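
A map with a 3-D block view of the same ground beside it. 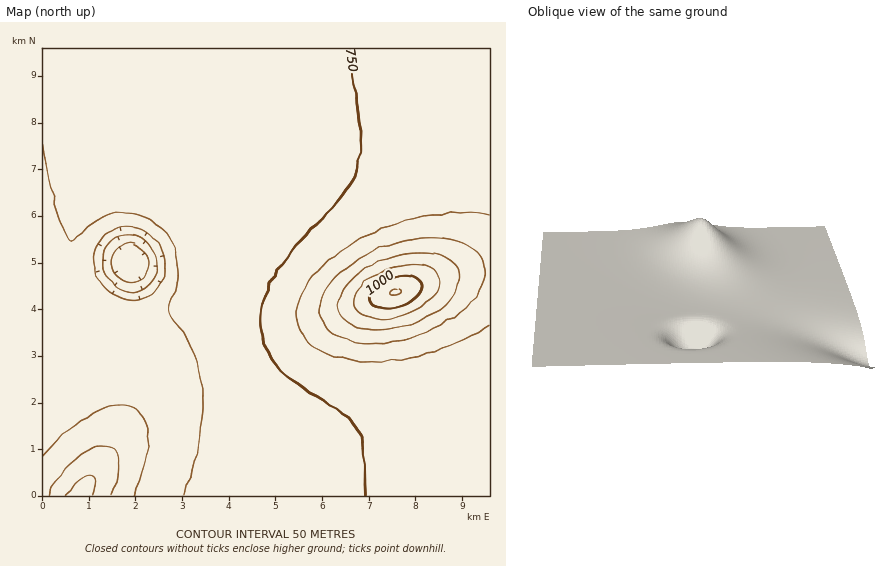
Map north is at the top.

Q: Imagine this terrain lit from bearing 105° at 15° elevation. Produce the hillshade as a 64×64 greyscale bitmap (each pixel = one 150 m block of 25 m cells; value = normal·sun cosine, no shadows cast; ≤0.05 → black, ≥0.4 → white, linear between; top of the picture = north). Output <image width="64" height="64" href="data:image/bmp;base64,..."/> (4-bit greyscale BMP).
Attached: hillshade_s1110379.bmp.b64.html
<image width="64" height="64" href="data:image/bmp;base64,Qk12CAAAAAAAAHYAAAAoAAAAQAAAAEAAAAABAAQAAAAAAAAIAAATCwAAEwsAABAAAAAAAAAAAAAAABEREQAiIiIAMzMzAERERABVVVUAZmZmAHd3dwCIiIgAmZmZAKqqqgC7u7sAzMzMAN3d3QDu7u4A////AO/+ynUzNFVnd3iIiIiIiIiImZmZmZmZmZmZmZmZmZmZ7v7bhkM0VWZ3eIiIiIiIiIiZmZmZmZmZmZmZmZmZmZne7tynVERVZnd3iIiIiIiIiImZmZmZmZmZmZmZmZmZmd3e3bl1RFVmd3eIiIiIiIiIiZmZmZmZmZmZmZmZmZmZzN3dyoZVVWZnd4iIiIiIiIiJmZmZmZmZmZmZmZmZmZm8zd3LmGZVZmd3eIiIiIiIiIiZmZmZmZmZmZmZmZmZmbvMzMuodmZmZ3d4iIiIiIiIiJmZmZmZmZmZmZmZmZmZu7zMy6mHdmZ3d3iIiIiIiIiImZmZmZmZmZmZmZmZmZmru7u7qph3d3d3eIiIiIiIiIiZmZmZmZmZmZmZmZmZmaq7u7u6mId3d3d4iIiIiIiIiJmZmZmZmZmZmZmZmZmZqqq7u6qZiHd3d3iIiIiIiIiImZmZmZmZmZmZmZmZmZmqqqq7qqmYh3d3eIiIiIiIiIiZmZmZmZmZmZmZmZmZmaqqqqqqqZiIh3eIiIiIiIiIiJmZmZmZmZmZmZmZmZmZmqqqqqqpmYiIiIiIiIiIiIiImZmZmZmZmZmZmZmZmZmZqqqqqqmZmIiIiIiIiIiIiIiZmZmZmZmZmZmZmZmZmZmaqqqqqZmYiIiIiIiIiIiIiImZmZmZmZmZmZmZmZmZmZmaqqqpmZmIiIiIiIiIiIiIiJmZmZmZmZmZmZmZmZmZmZmaqpmZmZiIiIiIiIiIiIiImZmZmZqqqqqpmZmZmZmZmZmZmZmZmIiIiIiIiIiIiIiJmZmaqqqqqqqqmZmZmZmZmZmZmZmZiIiIiIiIiIiIiIiZmZqqqqqqqqqqqZmZmZmZmZmZmZmIiIiIiIiIiIiIiImZmqq7u7u7qqqqqZmZmZmZmZmZmZiIiIiIiHd3d3d4iJmaq7u7u7u7uqqqmZmZmZmZmZmZmIiIiIiHd3d3d3d4iZqru8zMzMu7uqqZmZmZmZmZmZmZiIiIiId3d3dmZnd4iau8zd3czMu7qpmZmZmZmZmZmZmIiIiId3d3ZmZmZmeImrzd3d3dzMu7mZmZmZmZmIiJmYiIiIh3d3ZmZVVVVmeKvN7u7u3dzLuZmZmZmZmId4iJmIiIiId3dmZVVEREVnis3v//7u3cy5mZmZmqqXZVZ4iIiIiIh3d2ZlVEQzM0Vore////7t3MmZmZqru5dTM1eIiIiIiHd3ZmVUQzIiIzWL7////u3cyZmZms3cp0EBNXiIiIiIh3d2ZVRDMiIRI1i97//+7d3JmZms7/23QQAEaIiIiIiHd3ZmVUQzIhESNYrN7u7t3MmZmb3//rhSAAJoiYiIiIh3d2ZVVEMyIiI0aKvN3d3cyZmavv/+uXMAAleJmIiIiId3dmVVRDMyIzRWiavMzMzJmZq///+5dAACWImZiIiIiHd3ZmVURDMzRFZ4mqu7u7mZmr///8p0AANoiZmIiIiIh3d2ZlVURERFVmeJmqu7uZmZvv//2nQQJHiZmZiIiIiIh3d2ZmVVVVVWZ4iZqqqpmZmt///rdTJGiJmZmYiIiIiId3d2ZmZlZmZ3eImZmqmZmavf/9uGVWeJmZmZmIiIiIiId3d3ZmZmZnd4iJmZmZmZmr3uy5d3iJmZmZmZiIiIiIiId3d3d3d3d3iIiZmZmZmZq7y6mIiJmZmZmZmYiIiIiIiIh3d3d3d3iIiImZmZmZmZqqmZmZmZmZmZmZmYiIiIiIiIiId3d4iIiIiJmZmZmZmZmZmZmZmZmZmZmZmIiIiIiIiIiIiIiIiIiImZmZmZmZmZmZmZmZmZmZmZmZmIiIiIiIiIiIiIiIiIiJmZmZmZmZmZmZmZmZmZmZmZmZmIiIiIiIiIiIiIiIiImZmZmZmZmZmZmZmZmZmZmZmZmZmIiIiIiIiIiIiIiIiZmZmZmZmZmZmZmZmZmZmZmZmZmZmIiIiIiIiIiIiIiZmZmZmZmZmZmZmZmZmZmZmZmZmZmZmYiIiIiIiIiIiZmZmZmZmZmZmZmZmZmZmZmZmZmZmZmZmZmIiIiIiImZmZmZmZmZmZmZmZmZmZmZmZmZmZmZmZmZmZmZmZmZmZmZmZmZmZmZmZmZmZmZmZmZmZmZmZmZmZmZmZmZmZmZmZmZmZmZmZmZmZmZmZmZmZmZmZmZmZmZmZmZmZmZmZmZmZmZmZmZmZmZmZmZmZmZmZmZmZmZmZmZmZmZmZmZmZmZmZmZmZmZmZmZmZmZmZmZmZmZmZmZmZmZmZmZmZmZmZmZmZmZmZmZmZmZmZmZmZmZmZmZmZmZmZmZmZmZmZmZmZmZmZmZmZmZmZmZmZmZmZmZmZmZmZmZmZmZmZmZmZmZmZmZmZmZmZmZmZmZmZmZmZmZmZmZmZmZmZmZmZmZmZmZmZmZmZmZmZmZmZmZmZmZmZmZmZmZmZmZmZmZmZmZmZmZmZmZmZmZmZmZmZmZmZmZmZmZmZmZmZmZmZmZmZmZmZmZmZmZmZmZmZmZmZmZmZmZmZmZmZmZmZmZmZmZmZmZmZmZmZmZmZmZmZmZmZmZmZmZmZmZmZmZmZmZmZmZmZmZmZmZmZmZmZmZmZmZmZmZmZmZmZmZmZmZmZmZmZmZmZmZmZmZmZmZmZmZmZmZmZmZmZmZmZmZmZmZmZmZmZmZmZmZmZmZmZmZmZmZmZmZmZmZmZmZmZmZmZmZmZmZmZmZmZmZmZmZmZmZmZmZmZmZmZmZmZmZmZmZmZmZmZmZ"/>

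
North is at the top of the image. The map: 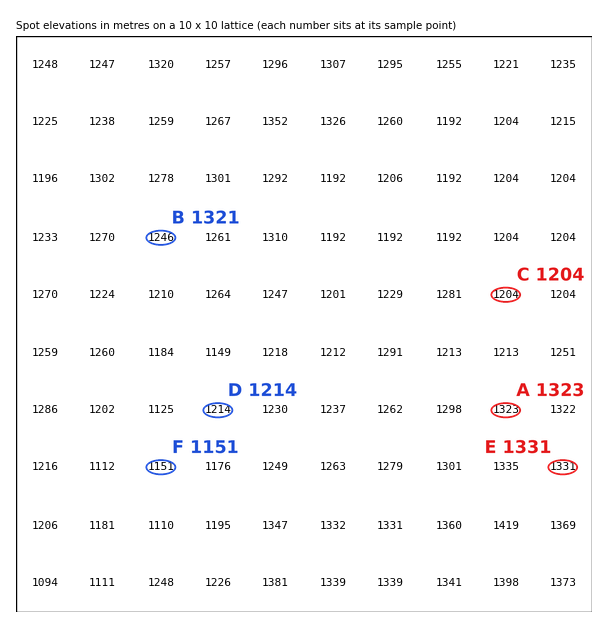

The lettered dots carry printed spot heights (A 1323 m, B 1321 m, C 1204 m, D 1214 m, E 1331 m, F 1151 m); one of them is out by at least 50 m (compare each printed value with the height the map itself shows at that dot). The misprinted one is B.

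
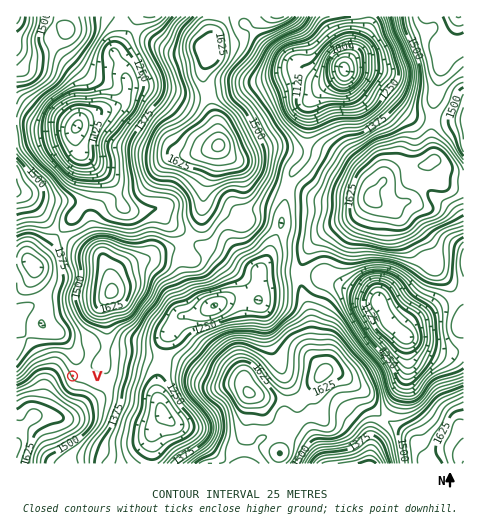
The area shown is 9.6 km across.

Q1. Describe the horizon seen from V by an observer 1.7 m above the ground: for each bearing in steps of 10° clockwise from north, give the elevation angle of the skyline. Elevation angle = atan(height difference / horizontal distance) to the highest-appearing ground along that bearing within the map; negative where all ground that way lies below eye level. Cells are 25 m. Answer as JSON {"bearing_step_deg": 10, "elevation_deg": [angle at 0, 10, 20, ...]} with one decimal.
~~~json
{"bearing_step_deg": 10, "elevation_deg": [1.1, 4.2, 6.8, 6.4, 3.8, 0.9, 2.0, 0.9, 1.3, 3.7, 3.2, 2.1, 1.6, 1.9, 3.9, 5.8, 7.3, 8.8, 10.4, 11.6, 12.4, 12.7, 12.7, 12.5, 12.3, 12.0, 11.2, 10.0, 8.6, 7.0, 5.2, 3.4, 1.4, -0.6, 0.3, 1.2]}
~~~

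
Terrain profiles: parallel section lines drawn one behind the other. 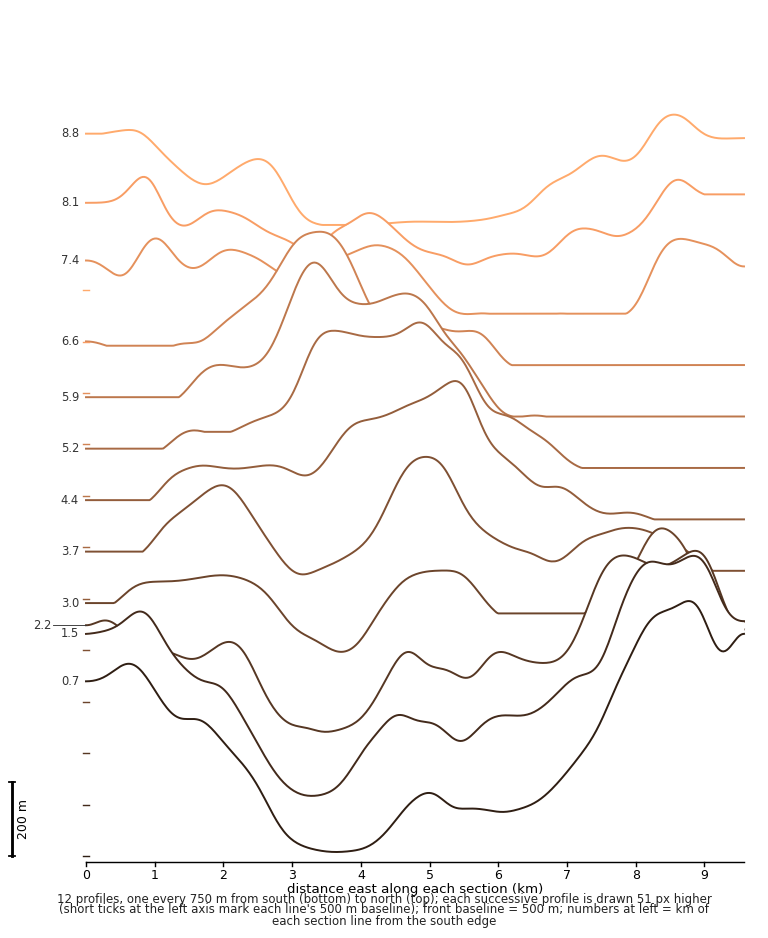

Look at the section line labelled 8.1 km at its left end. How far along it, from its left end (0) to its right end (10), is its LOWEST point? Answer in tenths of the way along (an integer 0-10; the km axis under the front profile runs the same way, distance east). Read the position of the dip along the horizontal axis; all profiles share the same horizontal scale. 6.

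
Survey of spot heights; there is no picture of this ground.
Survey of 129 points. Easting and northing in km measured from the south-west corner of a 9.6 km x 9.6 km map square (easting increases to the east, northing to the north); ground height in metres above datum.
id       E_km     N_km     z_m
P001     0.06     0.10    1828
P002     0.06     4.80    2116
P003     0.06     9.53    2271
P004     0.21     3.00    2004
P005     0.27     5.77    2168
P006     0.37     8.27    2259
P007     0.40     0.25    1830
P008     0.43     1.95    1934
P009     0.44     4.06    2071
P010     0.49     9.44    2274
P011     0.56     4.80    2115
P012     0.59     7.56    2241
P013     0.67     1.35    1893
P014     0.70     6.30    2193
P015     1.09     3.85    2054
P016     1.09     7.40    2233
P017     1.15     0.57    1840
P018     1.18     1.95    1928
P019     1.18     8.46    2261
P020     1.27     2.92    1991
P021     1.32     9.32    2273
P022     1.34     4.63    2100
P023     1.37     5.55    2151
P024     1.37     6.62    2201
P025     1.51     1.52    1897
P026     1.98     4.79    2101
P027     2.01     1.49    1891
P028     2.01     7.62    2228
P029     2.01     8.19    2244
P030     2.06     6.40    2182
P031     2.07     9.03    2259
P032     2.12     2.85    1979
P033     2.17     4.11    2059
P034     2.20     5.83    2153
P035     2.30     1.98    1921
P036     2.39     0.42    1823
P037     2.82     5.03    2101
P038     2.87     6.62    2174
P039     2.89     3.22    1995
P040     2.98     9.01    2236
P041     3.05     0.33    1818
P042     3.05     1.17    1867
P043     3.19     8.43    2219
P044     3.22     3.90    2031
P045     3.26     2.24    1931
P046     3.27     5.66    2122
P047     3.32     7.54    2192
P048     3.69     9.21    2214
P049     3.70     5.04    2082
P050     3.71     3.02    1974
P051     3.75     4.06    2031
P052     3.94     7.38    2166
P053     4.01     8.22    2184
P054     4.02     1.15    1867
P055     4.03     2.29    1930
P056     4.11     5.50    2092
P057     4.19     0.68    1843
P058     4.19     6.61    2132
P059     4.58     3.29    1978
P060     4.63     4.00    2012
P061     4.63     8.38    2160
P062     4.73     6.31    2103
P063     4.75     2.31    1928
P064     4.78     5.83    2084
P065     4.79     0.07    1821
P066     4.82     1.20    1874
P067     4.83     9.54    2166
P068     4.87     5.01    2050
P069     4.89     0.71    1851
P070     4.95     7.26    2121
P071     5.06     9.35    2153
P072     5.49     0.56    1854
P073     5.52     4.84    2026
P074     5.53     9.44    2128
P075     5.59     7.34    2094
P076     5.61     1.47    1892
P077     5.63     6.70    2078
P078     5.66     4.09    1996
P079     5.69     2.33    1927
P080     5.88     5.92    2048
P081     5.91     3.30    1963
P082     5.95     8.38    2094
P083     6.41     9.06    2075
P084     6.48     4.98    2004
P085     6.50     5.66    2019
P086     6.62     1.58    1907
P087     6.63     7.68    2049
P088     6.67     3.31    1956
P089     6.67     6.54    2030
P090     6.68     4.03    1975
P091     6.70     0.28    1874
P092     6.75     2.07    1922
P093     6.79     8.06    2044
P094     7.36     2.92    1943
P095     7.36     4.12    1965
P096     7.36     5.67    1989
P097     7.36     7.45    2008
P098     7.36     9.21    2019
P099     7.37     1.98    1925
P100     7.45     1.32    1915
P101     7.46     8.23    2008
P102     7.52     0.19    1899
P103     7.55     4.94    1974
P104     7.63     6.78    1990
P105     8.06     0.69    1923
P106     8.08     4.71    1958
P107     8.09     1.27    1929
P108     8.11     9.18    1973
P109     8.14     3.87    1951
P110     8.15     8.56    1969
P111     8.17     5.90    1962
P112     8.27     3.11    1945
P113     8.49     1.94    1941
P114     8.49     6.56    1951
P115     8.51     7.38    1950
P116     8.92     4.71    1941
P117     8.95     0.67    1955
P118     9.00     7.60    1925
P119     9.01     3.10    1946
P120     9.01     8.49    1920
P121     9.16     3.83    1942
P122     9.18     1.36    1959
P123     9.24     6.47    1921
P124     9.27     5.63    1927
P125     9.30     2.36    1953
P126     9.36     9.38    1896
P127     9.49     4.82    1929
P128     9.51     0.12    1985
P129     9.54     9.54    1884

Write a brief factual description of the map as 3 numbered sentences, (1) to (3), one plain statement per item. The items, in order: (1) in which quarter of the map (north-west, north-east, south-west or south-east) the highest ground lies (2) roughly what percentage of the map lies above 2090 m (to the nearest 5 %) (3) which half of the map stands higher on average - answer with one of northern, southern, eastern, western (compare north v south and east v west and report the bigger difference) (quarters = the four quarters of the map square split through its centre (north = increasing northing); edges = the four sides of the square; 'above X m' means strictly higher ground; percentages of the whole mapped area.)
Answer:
(1) Look to the north-west quarter for the highest ground.
(2) About 30 % of the map lies above 2090 m.
(3) On average the northern half of the map is the higher ground.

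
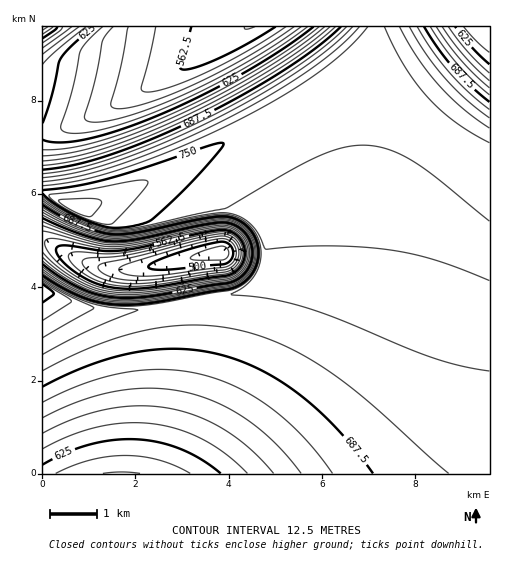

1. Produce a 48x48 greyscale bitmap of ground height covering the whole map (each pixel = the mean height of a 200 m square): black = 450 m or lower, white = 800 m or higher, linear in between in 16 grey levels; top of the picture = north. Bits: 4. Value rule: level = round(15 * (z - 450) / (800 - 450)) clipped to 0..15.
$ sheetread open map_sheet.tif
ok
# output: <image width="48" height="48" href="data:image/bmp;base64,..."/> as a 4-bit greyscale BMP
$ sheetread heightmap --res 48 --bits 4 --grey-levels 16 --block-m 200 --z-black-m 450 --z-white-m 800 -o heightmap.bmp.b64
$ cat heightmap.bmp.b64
<image width="48" height="48" href="data:image/bmp;base64,Qk32BAAAAAAAAHYAAAAoAAAAMAAAADAAAAABAAQAAAAAAIAEAAATCwAAEwsAABAAAAAAAAAAAAAAABEREQAiIiIAMzMzAERERABVVVUAZmZmAHd3dwCIiIgAmZmZAKqqqgC7u7sAzMzMAN3d3QDu7u4A////AHd3d3d3d3d3d3iIiJmZmaqqqqqru7u7u4d3d3d3d3d3eIiIiZmZmqqqqqq7u7u7u4iHd3d3d3d4iIiImZmZqqqqqqu7u7u7u4iIiId3d4iIiIiJmZmaqqqqqru7u7u7u5iIiIiIiIiIiImZmZmqqqqqq7u7u7u7u5mYiIiIiIiIiJmZmZqqqqqqu7u7u7u7u5mZmYiIiIiJmZmZmaqqqqqru7u7u7u7u6mZmZmZmZmZmZmZmqqqqqq7u7u7u7u7u6qpmZmZmZmZmZmaqqqqqqu7u7u7u7u7u6qqqZmZmZmZmZqqqqqqqru7u7u7u7u7u6qqqqqqmZmaqqqqqqqqq7u7u7u7u7u7u7uqqqqqqqqqqqqqqqqru7u7u7u7u7u7u7u7qqqqqqqqqqqqqqu7u7u7u7u7u7u7u7u7u7qqqqqqqqqqq7u7u7u7u7u7u7u7u8y7u7u7uqqqqqu7u7u7u7u7u7u7u7u7u8zLu7u7u7u7u7u7u7u7u7u7u7u7u7u7u8zMy7u7u7u7u7u7u7u7u7u7u7u7u7u7zNzMzMu7u7u7u7u7u7u7u7u7u7u7u8zMzN3MuqmZmaq7u7u7u7u7u7u7u7vMzMzMzNy6h2ZmZmeImqu7u7u7u7u7zMzMzMzMzMqHZURERERVZneKu7u7vMzMzMzMzMzMzJdlRDMzIiMzNERXrMzMzMzMzMzMzMzMzHZUQzMzIiIiIiI1i8zMzMzMzMzMzMzMzGVEREREMzIiIREke8zMzMzMzMzMzMzMzFVVVmZmVUQzIiI1i8zMzMzMzMzMzMzMzGZneJmZmHZlRDNGnMzMzMzMzMzMzMzMzHeJq83dzLqYd2Z5vMzMzMzMzMzMzMzMzIm83u7d3d3Mu6q8zMzMzMzMzMzMzMzMzKze7u7t3d3d3MzMzMzMzMzMzMzMzMzMzM7u7u7t3d3d3czMzMzMzMzMzMzMzMzMzd3d3e7u3d3d3d3MzMzMzMzMzMzMzMzMzczMzd3d3d3d3d3czMzMzMzMzMzMzMzM3au7vMzN3d3d3d3dzMzMzMzMzMzMzMzN3Zmaqru8zN3d3d3d3MzMzMzMzMzMzMzd3YiJmaqrvMzd3d3d3dzMzMzMzMzMzM3d3YiIiImaq7vMzd3d3d3MzMzMzMzMzM3dzHd3d3iImaq7zM3d3d3czMzMzMzMzMzMzHd3d3d3iJmqu8zN3d3d3MzMzMzMzMzMzHd3ZmZmd3iJqrvMzd3d3czMzMzMzMzMy4d3dmZmZmd4iaq7zM3d3d3dzd3czMzMu4d3dmZmVmZneImqu8zN3d3d3d3czMy7uod3dmZmVVVmZ3iZqrzM3d3d3d3MzMu6qYh3dmZmVVVVVmd4mau8zN3d3d3MzMuqmYh3d2ZmVVVVVVZneJqrzM3d3d3MzLupmIh3d2ZmZVVVVVVWZ4iau8zd3dzMy7qZh5iHd2ZmZVVVVVVVVneJqrzN3dzMu6mYd6mId2ZmZVVVVVRFVWZ4mavM3czMuqmHd7qZh3ZmZVVVVVRERVVneJq8zczLupiHdw=="/>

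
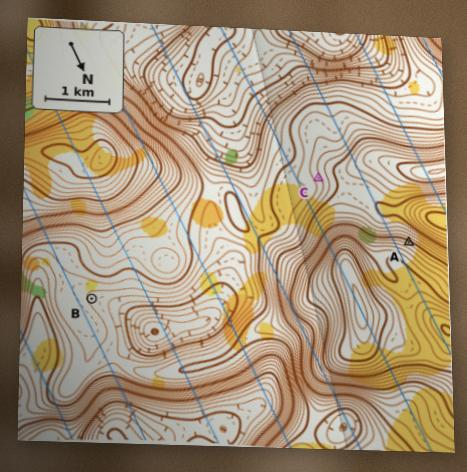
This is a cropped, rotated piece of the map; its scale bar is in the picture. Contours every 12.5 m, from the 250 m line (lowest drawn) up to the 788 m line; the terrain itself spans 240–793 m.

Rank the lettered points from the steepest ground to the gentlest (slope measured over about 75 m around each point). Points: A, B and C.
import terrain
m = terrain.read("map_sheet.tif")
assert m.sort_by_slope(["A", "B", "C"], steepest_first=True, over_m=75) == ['A', 'C', 'B']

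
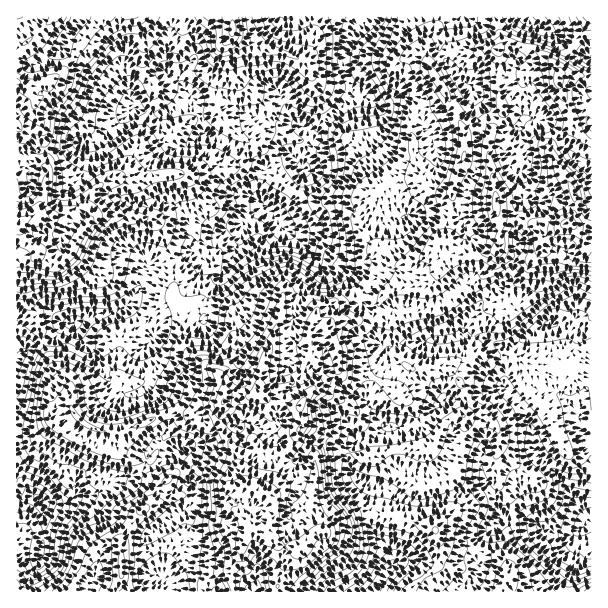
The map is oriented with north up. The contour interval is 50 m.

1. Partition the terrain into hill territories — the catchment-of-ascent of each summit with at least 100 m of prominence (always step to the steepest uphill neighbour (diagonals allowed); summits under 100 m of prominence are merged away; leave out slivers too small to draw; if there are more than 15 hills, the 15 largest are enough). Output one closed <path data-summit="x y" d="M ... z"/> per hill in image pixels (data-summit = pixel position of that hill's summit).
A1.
<path data-summit="570 224" d="M524 16l-153 0-21 19-6 13-1 15 3 12 8 14-2 7-33 32-5 7 0 5-10 16-1 13-7-6-14 1-16 6-6 13 0 17 18 24 10 10 12 7 14 15 16 4 20 14 17 19 1 3-4 9 10 16 6 21 6 5-2 19-14 24-3 12 9 15 8 9 4 0-14 12-15 2-10 15 0 9 5 9 6 7 18 6-5 26 0 16 3 6 14 14 2 7 0 9-10 12-9 14 1 2 192 0 4-14 13-32-1-18 10-9 0-349-11-7-33-37-18-8-6 2-16-31-3-8 0-9 12-16 6-23 5-7 0-6z"/><path data-summit="269 494" d="M266 206l-24 18-6 25-30 50-3 20-9-5-8-8-3-12-10 8-20 11-7 0-14-7-6 0 6 2 12 12 8 13 0 5-7 12 1 9 6 10 0 12-6 9-9 4-12 0-9-6-10-11-12-24-10-11-10-18-9 1-12 13-24 10-7 6-6 8 0 139 19-5 7 6 23 0 11-8 0-11 7-9 12-2 13 4 23-1 13-7 4-16 7-8 3 0 16 8 6 6 4 7 3 14 7 10 0 12-8 7-9 3-27 23 0 6 7 15 5 21 7 8 4 8 199 0 20-28 0-9-2-7-14-14-3-6 0-16 5-26-18-6-6-7-5-9 0-9 10-15 15-2 14-12-4 0-8-9-9-15 3-12 14-24 2-19-6-5-6-21-10-16 4-9-1-3-17-19-17-12-19-6-14-15-12-7-10-10z"/><path data-summit="17 227" d="M168 73l-10 1-18 11-8 10 1 15-37 32-7 3-15-1-11 4-24 3-7 5-5 13-6-5-5 0 1 197 12-13 24-10 12-13 60-18 13-14 8-24 4-4 18-3 20-9 4 0 12 6 23-29 13-6 25-18-5-6-1-11 7-19 22-7 8 0 8 5 0-12 9-18-11-12-24-2-30-10-24-14-26 2-12-12-10-12z"/><path data-summit="233 30" d="M369 16l-196 0-7 34 0 21 10 7 10 12 12 12 26-2 24 14 30 10 24 2 12 14 5-12 35-35 0-4-10-18 0-23 6-13 15-11 5-6z"/><path data-summit="17 81" d="M171 16l-154 0-1 146 11 7 5-13 7-5 24-3 11-4 19 0 14-10 21-19 5-5 0-18 19-14 16-6-2-22 6-24z"/><path data-summit="122 563" d="M174 452l-18 14-13 3-17 7-18 0-6-2-16-2-8 7-2 15-5 5-6 3-23 0 2 29-2 23-5 12-11 13-4 12 149 1-2-8-7-8-4-16-8-20 0-6 27-23 9-3 8-7-1-16-6-6-5-17z"/><path data-summit="558 78" d="M528 20l-11 36-12 16 0 9 3 8 16 31 6-2 18 8 20 24 13 13 10 6 1-46-8-12 8-9 0-43-22-9-18-18z"/><path data-summit="591 17" d="M591 16l-67 1 10 8 41 17 16 14z"/><path data-summit="591 591" d="M591 520l-9 8 1 18-13 32-4 9 1 5 25-1z"/>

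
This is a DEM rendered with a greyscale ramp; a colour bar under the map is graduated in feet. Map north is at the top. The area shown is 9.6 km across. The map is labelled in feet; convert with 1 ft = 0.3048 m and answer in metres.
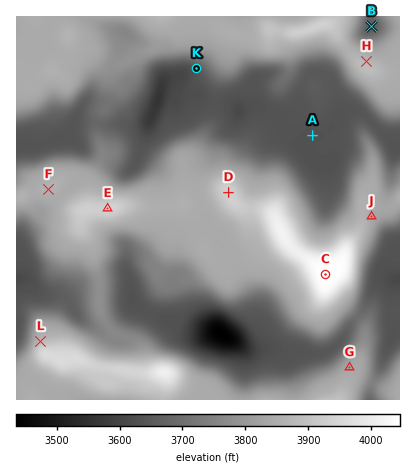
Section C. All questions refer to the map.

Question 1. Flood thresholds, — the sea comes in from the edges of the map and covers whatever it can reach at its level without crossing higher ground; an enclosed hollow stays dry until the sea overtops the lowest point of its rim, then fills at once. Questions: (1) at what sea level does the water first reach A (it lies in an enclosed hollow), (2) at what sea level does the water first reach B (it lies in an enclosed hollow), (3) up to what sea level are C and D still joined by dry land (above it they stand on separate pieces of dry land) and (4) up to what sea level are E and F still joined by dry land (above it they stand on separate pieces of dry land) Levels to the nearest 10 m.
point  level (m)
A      1110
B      1120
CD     1190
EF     1170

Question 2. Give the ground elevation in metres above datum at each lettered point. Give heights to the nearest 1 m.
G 1169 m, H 1182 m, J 1171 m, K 1111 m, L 1183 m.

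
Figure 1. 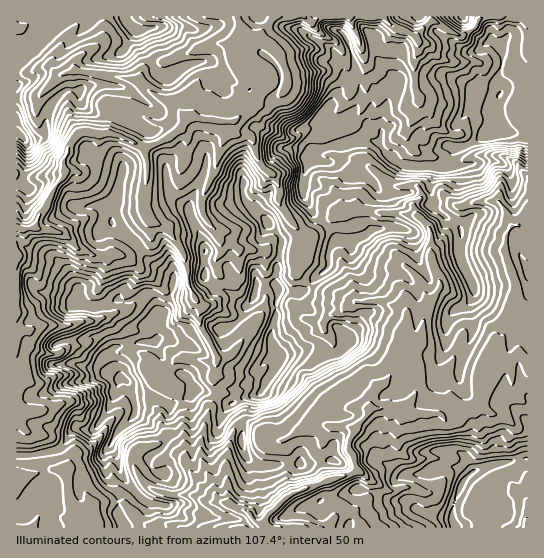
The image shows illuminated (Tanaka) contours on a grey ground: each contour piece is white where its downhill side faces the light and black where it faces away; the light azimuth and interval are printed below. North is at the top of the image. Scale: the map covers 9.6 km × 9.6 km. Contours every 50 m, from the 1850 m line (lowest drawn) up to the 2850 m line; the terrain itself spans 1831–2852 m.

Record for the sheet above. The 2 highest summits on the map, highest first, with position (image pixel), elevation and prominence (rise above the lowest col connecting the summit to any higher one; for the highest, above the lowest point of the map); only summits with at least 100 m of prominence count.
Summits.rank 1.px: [499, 94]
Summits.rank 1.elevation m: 2852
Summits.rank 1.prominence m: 1021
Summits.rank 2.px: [122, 379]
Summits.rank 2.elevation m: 2665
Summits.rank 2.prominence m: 239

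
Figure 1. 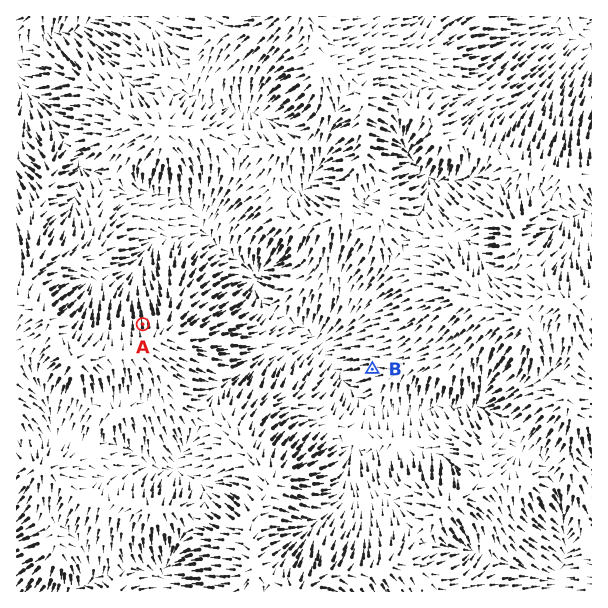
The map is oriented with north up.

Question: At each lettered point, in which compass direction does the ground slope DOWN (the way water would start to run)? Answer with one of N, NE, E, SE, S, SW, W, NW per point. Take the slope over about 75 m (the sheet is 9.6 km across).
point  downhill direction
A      N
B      W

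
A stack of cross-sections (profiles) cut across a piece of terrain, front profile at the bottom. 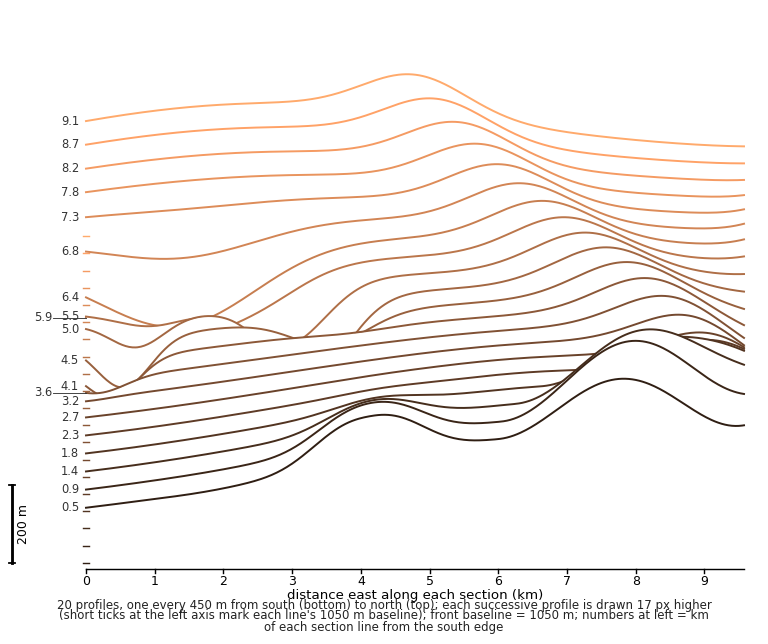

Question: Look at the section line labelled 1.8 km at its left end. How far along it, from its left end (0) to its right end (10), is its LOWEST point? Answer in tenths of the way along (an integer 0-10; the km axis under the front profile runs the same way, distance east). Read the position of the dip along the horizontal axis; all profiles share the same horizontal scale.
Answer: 0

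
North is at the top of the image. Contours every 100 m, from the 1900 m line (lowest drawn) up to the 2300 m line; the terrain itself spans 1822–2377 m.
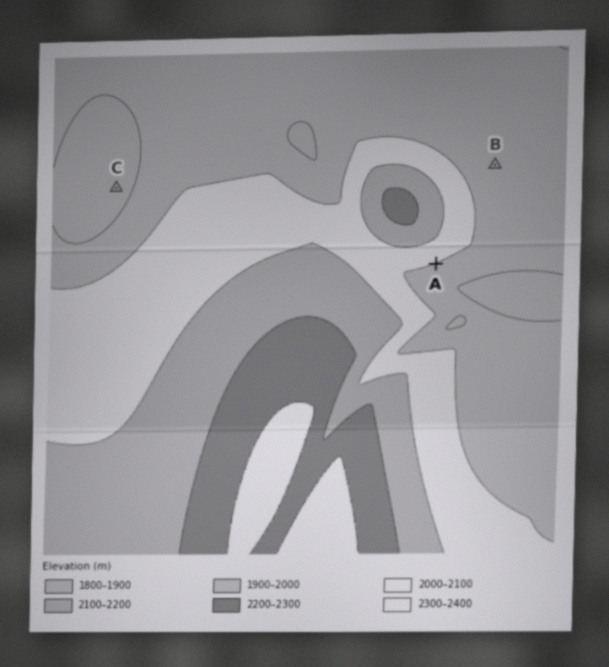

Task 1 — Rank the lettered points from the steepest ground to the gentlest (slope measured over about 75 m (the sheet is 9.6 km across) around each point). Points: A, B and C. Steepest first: A C B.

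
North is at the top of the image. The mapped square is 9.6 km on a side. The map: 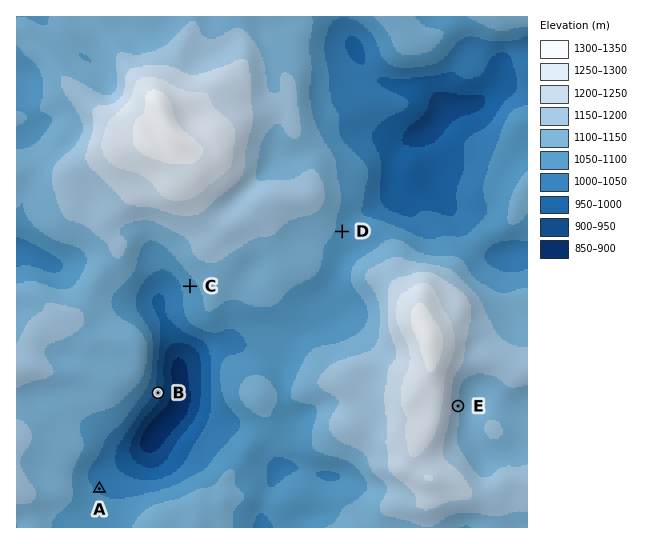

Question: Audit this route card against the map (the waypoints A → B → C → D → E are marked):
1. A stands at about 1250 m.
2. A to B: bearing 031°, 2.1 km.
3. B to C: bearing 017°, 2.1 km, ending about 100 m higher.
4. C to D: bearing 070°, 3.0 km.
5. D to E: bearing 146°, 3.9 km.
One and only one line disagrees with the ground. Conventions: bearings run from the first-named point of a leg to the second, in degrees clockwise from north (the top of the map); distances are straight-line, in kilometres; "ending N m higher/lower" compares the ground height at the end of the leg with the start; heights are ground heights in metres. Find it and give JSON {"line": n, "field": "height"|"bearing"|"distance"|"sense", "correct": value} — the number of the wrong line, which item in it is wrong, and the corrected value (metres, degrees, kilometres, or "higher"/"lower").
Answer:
{"line": 1, "field": "height", "correct": 1040}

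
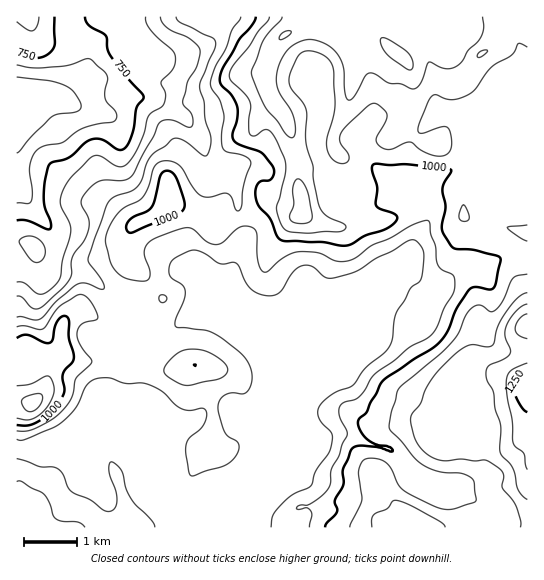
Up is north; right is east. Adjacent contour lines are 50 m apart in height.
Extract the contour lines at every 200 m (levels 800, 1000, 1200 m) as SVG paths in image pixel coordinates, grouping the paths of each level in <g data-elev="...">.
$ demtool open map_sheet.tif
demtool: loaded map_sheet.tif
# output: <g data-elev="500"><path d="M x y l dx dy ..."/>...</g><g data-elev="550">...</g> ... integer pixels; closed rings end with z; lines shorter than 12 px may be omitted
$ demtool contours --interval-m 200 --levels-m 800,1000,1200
<g data-elev="800"><path d="M34 262l5 0 4-3 2-6 0-6-3-5-5-4-6-2-6 1-5 2 0 4 9 14z"/><path d="M17 22l10 8 6 1 4-4 2-10"/><path d="M146 17l0 5 4 7 22 21 3 5-1 12-13 15 5 12-2 11-15 11-5 17-5 13-6 11-7 8-8 2-17-11-7 0-21 19-7 9-5 11-1 8 10 20 1 8-8 28-3 18-3 6-10 9-6 2-6-2-10-9-8-1"/></g><g data-elev="1000"><path d="M17 425l9 1 8-2 11-7 9-8 10-16-2-15 1-5 10-11 1-5-5-19 0-17-3-5-4 0-5 6-4 17-3 4-5 0-18-8-5 0-5 3"/><path d="M129 233l46-17 8-6 2-5-2-8-6-18-6-7-6-1-4 4-6 26-5 8-16 8-6 5-2 7z"/><path d="M256 17l-5 9-12 13-15 27-3 8-1 7 2 5 11 11 4 10 0 12-5 15 2 7 6 4 21 8 13 16 0 5-3 5-2 2-7 0-4 3-2 5-1 6 3 10 12 14 9 20 6 2 37 1 24 4 7-2 13-9 23-8 6-5 2-5-3-3-14-5-4-3 1-19-5-16 0-5 5-2 13 1 19-1 38 4 4 2-9 19 4 17-4 20 2 8 10 14 23 3 20 5 4 3-7 28-4 3-13-3-7 2-13 18-9 23-8 12-9 7-44 28-6 6-15 30-7 6-1 6 4 8 7 7 9 5 12 2 3 4-16-4-14-1-6 0-5 3-9 21 0 16-8 15 2 10-11 12-1 4"/></g><g data-elev="1200"><path d="M527 363l-17 8-3 6-1 8 2 14 4 22 1 21 2 5 9 7 3 16"/><path d="M527 314l-8 5-4 10 3 6 9 4"/></g>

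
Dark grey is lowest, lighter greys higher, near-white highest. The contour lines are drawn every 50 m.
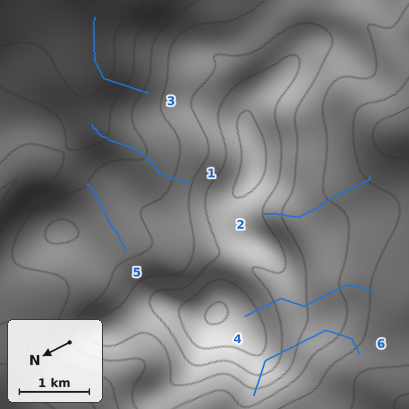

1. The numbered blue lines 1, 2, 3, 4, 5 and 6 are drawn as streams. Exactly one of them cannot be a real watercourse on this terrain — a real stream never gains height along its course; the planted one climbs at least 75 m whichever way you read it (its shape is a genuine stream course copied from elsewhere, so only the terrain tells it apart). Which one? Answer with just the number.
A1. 6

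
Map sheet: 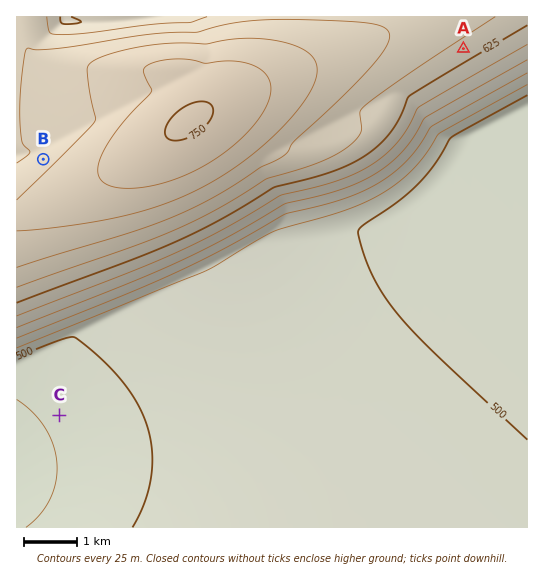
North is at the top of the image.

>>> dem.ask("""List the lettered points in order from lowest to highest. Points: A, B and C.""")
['C', 'A', 'B']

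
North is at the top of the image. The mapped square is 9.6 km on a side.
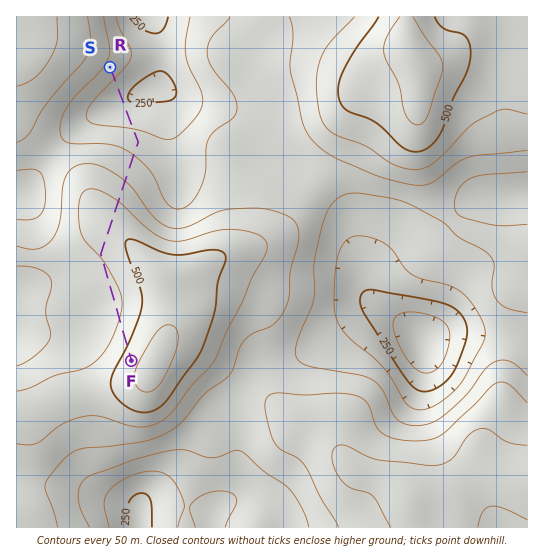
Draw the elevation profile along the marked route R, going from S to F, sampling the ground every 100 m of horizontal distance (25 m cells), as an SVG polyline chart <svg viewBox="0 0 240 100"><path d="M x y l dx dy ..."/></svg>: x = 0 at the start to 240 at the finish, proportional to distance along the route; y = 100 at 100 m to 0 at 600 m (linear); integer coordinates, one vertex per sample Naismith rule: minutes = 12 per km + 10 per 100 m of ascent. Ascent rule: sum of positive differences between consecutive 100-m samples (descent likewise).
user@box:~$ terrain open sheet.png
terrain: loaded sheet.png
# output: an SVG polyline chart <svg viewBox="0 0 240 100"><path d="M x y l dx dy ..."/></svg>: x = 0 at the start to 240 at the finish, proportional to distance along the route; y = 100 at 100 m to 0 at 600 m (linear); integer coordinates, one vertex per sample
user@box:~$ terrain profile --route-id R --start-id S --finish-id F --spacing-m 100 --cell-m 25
<svg viewBox="0 0 240 100"><path d="M0 53l4 3 4 3 4 3 5 3 4 2 4 2 4 0 4-1 4-1 4-2 5-2 4-2 4-2 4-2 4-2 4-2 4-2 5-2 4-2 4-2 4-2 4-2 4-2 4-2 5-3 4-2 4-3 4-2 4-2 4-1 5-1 4 0 4 0 4 1 4 2 4 1 4 2 5 1 4 1 4 0 4 0 4 1 4 0 4 1 5 0 4 0 4 0 4-1 4-1 4-1 4-2 5-2 4-1 4-3 4-2 4-2 4-2 4-2"/></svg>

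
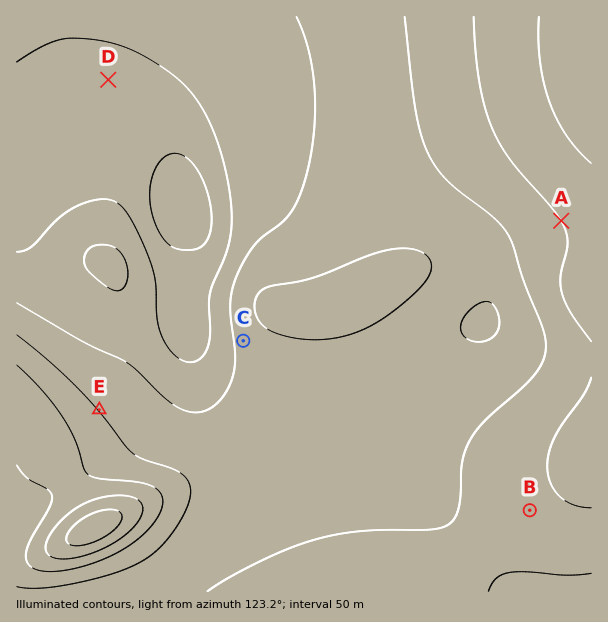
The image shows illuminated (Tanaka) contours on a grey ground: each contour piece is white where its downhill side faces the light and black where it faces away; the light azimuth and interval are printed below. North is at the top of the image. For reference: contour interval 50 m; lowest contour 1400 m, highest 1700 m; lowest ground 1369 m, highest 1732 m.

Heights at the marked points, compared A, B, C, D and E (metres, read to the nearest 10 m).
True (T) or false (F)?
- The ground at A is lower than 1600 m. T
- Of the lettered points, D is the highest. T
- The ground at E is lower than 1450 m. F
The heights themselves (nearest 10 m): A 1500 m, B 1520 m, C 1580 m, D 1660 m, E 1550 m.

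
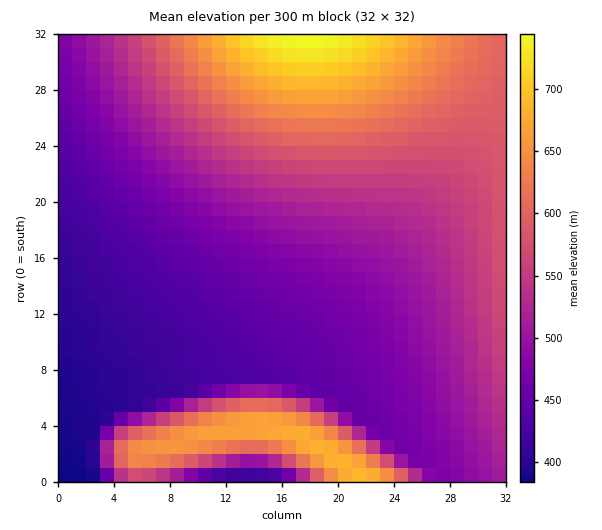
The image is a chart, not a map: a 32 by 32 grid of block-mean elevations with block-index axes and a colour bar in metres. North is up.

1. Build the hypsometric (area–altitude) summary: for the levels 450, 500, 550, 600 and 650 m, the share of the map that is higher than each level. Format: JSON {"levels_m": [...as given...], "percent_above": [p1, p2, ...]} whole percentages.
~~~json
{"levels_m": [450, 500, 550, 600, 650], "percent_above": [77, 53, 35, 20, 10]}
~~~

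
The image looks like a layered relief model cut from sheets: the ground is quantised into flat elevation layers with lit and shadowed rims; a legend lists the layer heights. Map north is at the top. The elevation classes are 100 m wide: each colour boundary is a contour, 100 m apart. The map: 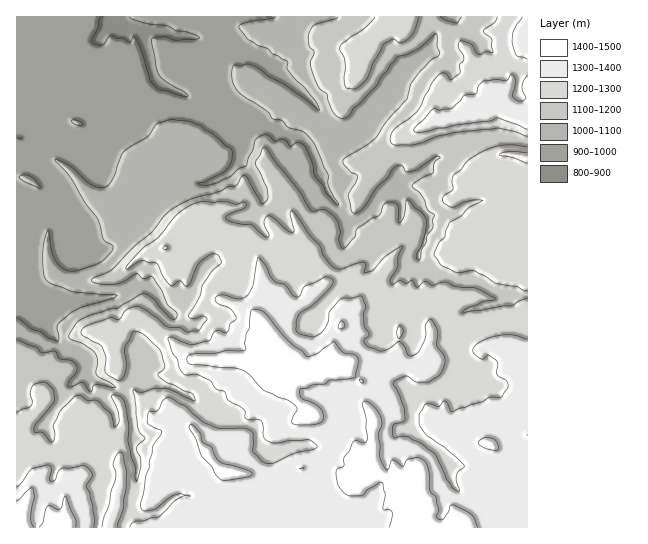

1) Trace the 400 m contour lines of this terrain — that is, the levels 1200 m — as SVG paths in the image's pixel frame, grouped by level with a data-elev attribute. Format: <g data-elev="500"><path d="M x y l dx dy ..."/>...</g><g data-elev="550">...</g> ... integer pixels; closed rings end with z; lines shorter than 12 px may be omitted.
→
<g data-elev="1200"><path d="M527 298l-7 3-9 5-9 0-40 7 7-6 14-6 11-1 1-2-20-10-18-1-11-5-13 3-8-4-8 6-6-7-5 3-7-2-8 3-1-5 7-12 1-10 4-11-16 10-15 15-7 2 2-8-3-3-21 7-5 0-9-7-5-7-4-10-10-11-16-23-2 0-1 3 4 18-5-1-15-13-5-2-3 1-2 5 5 13-3 2-15-12-14-2-11-4 1-4 18-8 2-2-2-3-8 2-11-2-27 0-10 4-11 8-19 23-17 12-13 14-3 6 2 0 14-9 13 3 3 2 5 12 7 8 3 1 6-5 7 5 4-3 7-16 4-6 10-7 7 1 3 6 0 2-9 8-9 13-3 13-12 18 3 3 11-2 5 2-8 12-12 2-8-5-12 0-20-16-10-5-11 4-7 9-10-1-23 8-5 5 1 4 20 11 4 11-1 16 14 8 4-4 3-8-1-23 8-14 4-1 5 2 16 15 3 5 4 13-2 4-5 4 1 3 8 6 24 10 3 4 1 4-1 0-28-12-13 0-11 3-9-2 5 37 2 6 5 5-8 9 0 4 4 7 0 8-4 16-2-5 0-11-4-8-3-16 1-16-3-17-2-8-3-4-7-2-3 2 8 17 0 8-4 5-1-1-3-12-12-12-4-2-8 1-8-6-5 2-15 16-6 12 2 12-1 4-3 1-8-9-2-1-6 1-1-3 1-5 19-24-1-11-6-6-5-2-9 4-3 7 2 8-1 4-14 7"/><path d="M527 147l-20-2-17 3-20 11-9 11-7 5-2 6 1 8-10 8 0 4 1 2 9 4 13-6 9-1 8 1-13 6-9 9-11 6-4 8-1 7-6 5-5 12 7 11 14 7 19-1 11 5 10 7 22 3 6 4 4 1"/><path d="M375 17l-9 10-26 19 0 4 5 9-1 23 1 4 2 2 10 0 9-9 7-16 11-20 9-4 6 4 3-1 7-4 6-8 3-13"/><path d="M498 17l-3 5-12 9 9 8 1 14-7-1-5 3-3-1-7-10-9-3-3 0-1 6 6 11-1 3-4 4 0 9-8 6-6-7-7 2-6 8-14 27-24 20-3 4-1 7 2 2 3 2 18 0 10-3 15-6 16-3 43-5 18 4 12 4"/></g>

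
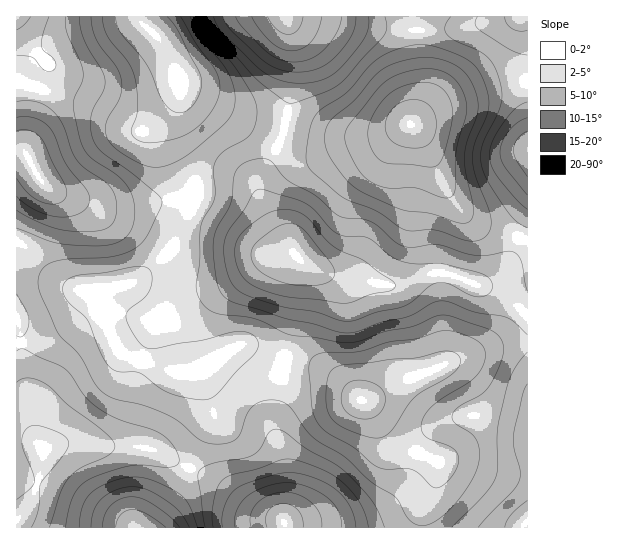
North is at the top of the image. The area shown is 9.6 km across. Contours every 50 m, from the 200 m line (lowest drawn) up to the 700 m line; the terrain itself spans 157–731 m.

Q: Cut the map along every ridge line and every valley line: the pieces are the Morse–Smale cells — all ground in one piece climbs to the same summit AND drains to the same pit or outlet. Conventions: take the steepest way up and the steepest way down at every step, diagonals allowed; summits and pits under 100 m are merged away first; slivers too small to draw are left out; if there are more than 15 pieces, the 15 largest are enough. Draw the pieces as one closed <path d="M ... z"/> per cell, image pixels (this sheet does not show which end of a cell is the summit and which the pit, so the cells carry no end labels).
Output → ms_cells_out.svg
<path d="M191 209l-11 20-7 17-26 26-16 11-28 7 0 16 6 27 8 16 12 7 45 16 11 1 13-2 11-6 26-18 14-2 26 11 30 5 16 6 17 10 23 23 5 0 36-19 33-12 19-9 43-13 31-4 0-29-26-19-17-8-12-3-26-11-16 0-34 12-11 0-20-5-31-4-28-11-14-12-23 0-9-2z"/><path d="M249 345l-14 2-26 18-18 8 4 0 5 5 7 13 5 27-23 49 26 13 38 29 29 11 4 8 135 0 4-21 10-20 4-25-25-10-21-12-25-35-30-28-12-8-21-8-30-5z"/><path d="M410 124l-31 13-29 6-35 13-20 0-18-8-16 27-1 19 17 37 26 32 23 10 60 12 16-1 29-11 16 0 50 19 30 21 1-71-7-5-38-10-10-6-16-15-14-23-18-40z"/><path d="M139 16l-123 1 1 9 10 15 21 22-11 34-12 48 0 8 14 25 11 11 11 6 45 12 21 0 31-6 17 0 16 8 6-11 2-8-27-52 0-13 8-28-1-19-15-32-7-9-16-15z"/><path d="M19 245l-3 1 0 73 4 10 3 40 6 28 3 26 8 23 5 3 20-6 21 0 21 4 40 1 42 20 23-50-3-19-9-21-5-5-21-1-39-13-16-8-10-18-5-19 0-25-27 0-12-5-14-9-24-26z"/><path d="M527 16l-108 0 0 37 2 14 0 30-10 26 14 20 18 40 14 23 16 15 54 20z"/><path d="M527 344l-30 3-43 13-19 9-33 12-25 15-14 5 10 10 20 29 21 12 25 10-4 25-12 28-1 13 103-1 0-4 3-1z"/><path d="M418 16l-131 0 6 29 0 34-8 47-8 21 18 9 20 0 35-13 25-4 34-14 6-8 6-20z"/><path d="M22 152l-6 1 0 92 11 4 24 26 22 13 36 0 28-8 32-29 22-40-6-6-10-4-17 0-31 6-21 0-45-12-11-6-11-11-11-21z"/><path d="M286 16l-145 0-1 2 1 4 16 15 7 9 11 21 5 19 5 6 37 20 55 36 8-22 8-47 0-34z"/><path d="M86 443l-21 0-22 7 0 12-8 31-19 28 1 7 134 0 25-34 13-25-42-21-40-1z"/><path d="M181 87l-2 16-7 22 0 13 27 52-7 20 69 41 9 2 23 0 0-2-20-26-13-31 1-19 15-28-14-7-40-28-37-20z"/><path d="M190 468l-14 26-21 28-2 6 132-1-3-7-29-11-38-29z"/><path d="M17 320l0 200 18-27 8-31 0-13-8-14-3-12-3-26-6-28-3-40z"/><path d="M17 23l-1 128 9 2 12-56 11-34-21-22z"/>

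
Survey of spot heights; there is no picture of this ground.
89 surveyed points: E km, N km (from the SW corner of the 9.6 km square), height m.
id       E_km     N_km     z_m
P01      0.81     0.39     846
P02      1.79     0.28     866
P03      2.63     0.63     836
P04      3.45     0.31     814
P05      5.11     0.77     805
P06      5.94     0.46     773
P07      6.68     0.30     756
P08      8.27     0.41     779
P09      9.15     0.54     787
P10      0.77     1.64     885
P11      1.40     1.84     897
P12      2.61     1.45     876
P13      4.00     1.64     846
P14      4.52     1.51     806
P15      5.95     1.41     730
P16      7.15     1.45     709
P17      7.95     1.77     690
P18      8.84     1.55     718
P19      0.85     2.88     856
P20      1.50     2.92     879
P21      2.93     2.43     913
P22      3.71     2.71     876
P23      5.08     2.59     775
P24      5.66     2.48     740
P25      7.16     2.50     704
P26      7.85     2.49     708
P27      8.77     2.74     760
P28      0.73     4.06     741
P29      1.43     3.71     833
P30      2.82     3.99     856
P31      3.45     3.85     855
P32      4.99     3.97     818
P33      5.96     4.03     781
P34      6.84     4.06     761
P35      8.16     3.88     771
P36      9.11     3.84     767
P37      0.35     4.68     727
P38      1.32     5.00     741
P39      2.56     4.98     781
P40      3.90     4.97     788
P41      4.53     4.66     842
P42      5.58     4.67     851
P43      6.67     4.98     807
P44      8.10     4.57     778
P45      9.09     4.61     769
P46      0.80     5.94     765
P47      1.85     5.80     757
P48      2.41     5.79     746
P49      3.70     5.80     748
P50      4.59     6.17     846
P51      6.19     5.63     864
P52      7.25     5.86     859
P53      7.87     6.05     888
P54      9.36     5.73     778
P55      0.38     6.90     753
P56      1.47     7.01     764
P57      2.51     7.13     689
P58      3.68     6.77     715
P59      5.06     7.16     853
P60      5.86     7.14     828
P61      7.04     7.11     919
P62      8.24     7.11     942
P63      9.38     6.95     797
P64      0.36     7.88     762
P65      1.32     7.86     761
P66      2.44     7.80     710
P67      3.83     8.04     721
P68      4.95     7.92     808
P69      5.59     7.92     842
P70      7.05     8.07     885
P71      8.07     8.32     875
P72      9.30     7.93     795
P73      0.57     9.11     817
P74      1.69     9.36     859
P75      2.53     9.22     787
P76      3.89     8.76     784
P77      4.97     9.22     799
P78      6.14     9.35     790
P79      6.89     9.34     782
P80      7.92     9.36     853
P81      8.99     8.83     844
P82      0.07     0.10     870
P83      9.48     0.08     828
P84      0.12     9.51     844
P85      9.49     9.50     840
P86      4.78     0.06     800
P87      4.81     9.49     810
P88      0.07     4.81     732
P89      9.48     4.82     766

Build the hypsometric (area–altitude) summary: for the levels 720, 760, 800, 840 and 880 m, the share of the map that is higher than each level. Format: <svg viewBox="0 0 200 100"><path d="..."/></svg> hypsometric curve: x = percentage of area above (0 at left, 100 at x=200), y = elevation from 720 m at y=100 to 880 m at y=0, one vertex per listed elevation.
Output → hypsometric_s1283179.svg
<svg viewBox="0 0 200 100"><path d="M181 100l-34-25-44-25-39-25-45-25"/></svg>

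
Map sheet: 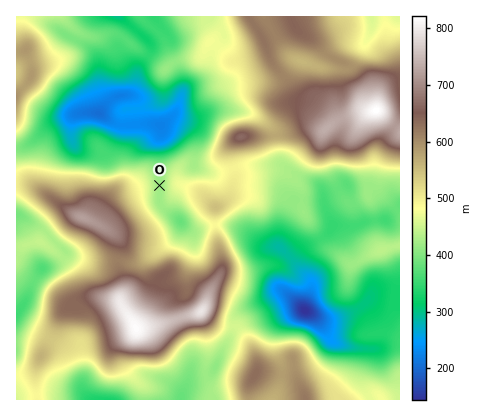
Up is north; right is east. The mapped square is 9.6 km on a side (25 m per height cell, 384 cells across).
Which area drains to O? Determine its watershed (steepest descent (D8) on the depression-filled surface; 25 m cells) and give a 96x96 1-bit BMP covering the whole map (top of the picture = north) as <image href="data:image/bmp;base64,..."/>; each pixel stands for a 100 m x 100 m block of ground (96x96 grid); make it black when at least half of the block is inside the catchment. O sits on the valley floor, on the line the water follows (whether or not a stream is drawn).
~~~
<image width="96" height="96" href="data:image/bmp;base64,Qk2+BAAAAAAAAD4AAAAoAAAAYAAAAGAAAAABAAEAAAAAAIAEAAATCwAAEwsAAAIAAAAAAAAA////AAAAAAAAAAAAAAAAAAAAAAAAAAAAAAAAAAAAAAAAAAAAAAAAAAAAAAAAAAAAAAAAAAAAAAAAAAAAAAAAAAAAAAAAAAAAAAAAAAAAAAAAAAAAAAAAAAAAAAAAAAAAAAAAAAAAAAAAAAAAAAAAAAAAAAAAAAAAAAAAAAAAAAAAAAAAAAAAAAAAAAAAAAAAAAAAAAAAAAAAAAAAAAAAAAAAAAAAAAAAAAAAAAAAAAAAAAAAAAAAAAAAAAAAAAAAAAAAAAAAAAAAAAAAAAAAAAAAAAAAAAAAAAAAAAAAAAAAAAADwAAAAAAAAAAAAAAH/AAAAAAAAAAAAAAP/4AAAAAAAAAAAAAP//gAAAAAAAAAAAAf//4AAAAAAAAAAAA///4AAAAAAAAAAAA///8AAAAAAAAAAAA///8AAAAAAAAAAAA///8AAAAAAAAAAAA///+AAAAAAAAAAAA///+AAAAAAAAAAAA////AAAAAAAAAAAA////gAAAAAAAAAAA////gAAAAAAAAAAA////gAAAAAAAAAAB////gAAAAAAAAAAB////gAAAAAAAAAAB////gAAAAAAAAAAB////gAAAAAAAAAAB////gAAAAAAAAAAB////gAAAAAAAAAAB////AAAAAAAAAAAB////AAAAAAAAAAAD////AAAAAAAAAAAH////AAAAAAAAAAAf////AAAAAAAAAAB/////AAAAAAAAAAD/////AAAAAAAAAAB/////AAAAAAAAAAA/////AAAAAAAAAAAf///+AAAAAAAAAAAP///8AAAAAAAAAAAH///4AAAAAAAAAAAD///wAAAAAAAAAAAB///gAAAAAAAAAAAAB8MAAAAAAAAAAAAAAAAAAAAAAAAAAAAAAAAAAAAAAAAAAAAAAAAAAAAAAAAAAAAAAAAAAAAAAAAAAAAAAAAAAAAAAAAAAAAAAAAAAAAAAAAAAAAAAAAAAAAAAAAAAAAAAAAAAAAAAAAAAAAAAAAAAAAAAAAAAAAAAAAAAAAAAAAAAAAAAAAAAAAAAAAAAAAAAAAAAAAAAAAAAAAAAAAAAAAAAAAAAAAAAAAAAAAAAAAAAAAAAAAAAAAAAAAAAAAAAAAAAAAAAAAAAAAAAAAAAAAAAAAAAAAAAAAAAAAAAAAAAAAAAAAAAAAAAAAAAAAAAAAAAAAAAAAAAAAAAAAAAAAAAAAAAAAAAAAAAAAAAAAAAAAAAAAAAAAAAAAAAAAAAAAAAAAAAAAAAAAAAAAAAAAAAAAAAAAAAAAAAAAAAAAAAAAAAAAAAAAAAAAAAAAAAAAAAAAAAAAAAAAAAAAAAAAAAAAAAAAAAAAAAAAAAAAAAAAAAAAAAAAAAAAAAAAAAAAAAAAAAAAAAAAAAAAAAAAAAAAAAAAAAAAAAAAAAAAAAAAAAAAAAAAAAAAAAAAAAAAAAAAAAAAAAAAAAAAAAAAAAAAAAAAAAAAAAAAAAAAAAAAAAAAAAAAAAAAAAAAAAAAAAAAAAAAAAAAAAAAAAAAAAAAAAAAAAAAAAAAAAAAA="/>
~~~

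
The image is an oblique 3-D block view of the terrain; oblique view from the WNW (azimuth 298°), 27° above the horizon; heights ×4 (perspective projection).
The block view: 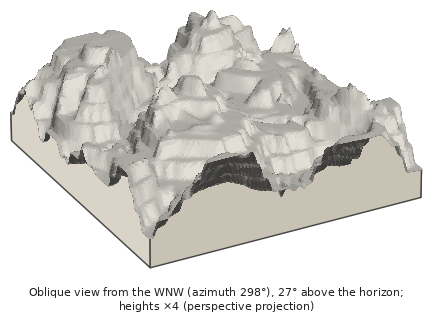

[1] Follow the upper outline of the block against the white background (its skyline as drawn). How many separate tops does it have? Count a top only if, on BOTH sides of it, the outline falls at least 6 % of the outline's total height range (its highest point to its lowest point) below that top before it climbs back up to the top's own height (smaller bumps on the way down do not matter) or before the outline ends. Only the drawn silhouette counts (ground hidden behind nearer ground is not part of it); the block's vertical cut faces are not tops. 3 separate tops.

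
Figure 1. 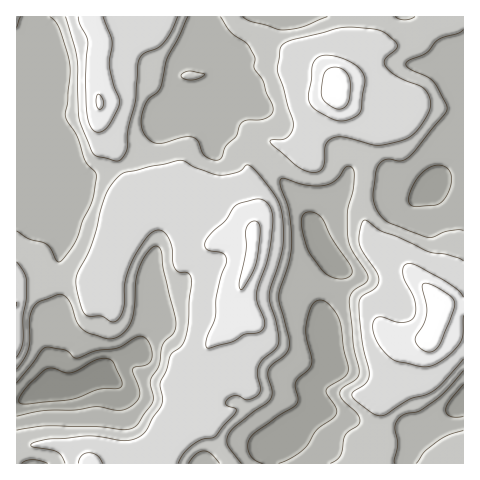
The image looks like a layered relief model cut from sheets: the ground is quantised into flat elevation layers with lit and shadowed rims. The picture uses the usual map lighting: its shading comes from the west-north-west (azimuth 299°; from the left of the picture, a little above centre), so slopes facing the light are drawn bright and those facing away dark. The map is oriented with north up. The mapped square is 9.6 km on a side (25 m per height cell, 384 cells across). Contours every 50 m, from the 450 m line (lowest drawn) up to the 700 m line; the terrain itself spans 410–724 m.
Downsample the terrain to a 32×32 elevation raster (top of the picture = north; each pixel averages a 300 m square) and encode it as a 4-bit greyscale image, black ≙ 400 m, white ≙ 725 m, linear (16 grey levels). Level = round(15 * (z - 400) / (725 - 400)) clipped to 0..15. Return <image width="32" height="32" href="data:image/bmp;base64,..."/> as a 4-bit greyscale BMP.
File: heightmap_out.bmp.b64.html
<image width="32" height="32" href="data:image/bmp;base64,Qk12AgAAAAAAAHYAAAAoAAAAIAAAACAAAAABAAQAAAAAAAACAAATCwAAEwsAABAAAAAAAAAAAAAAABEREQAiIiIAMzMzAERERABVVVUAZmZmAHd3dwCIiIgAmZmZAKqqqgC7u7sAzMzMAN3d3QDu7u4A////AIiJvLqqqnZ3VERWZ4d3d4iZmqqpqqqphlQzRWeHd2aId3iId3mrqpdVQzRWeHZWZ1VVVVVoq7qpdlQzRnmXdlQiIzRERpq6qZhlQ1eauphkMRESIkaau6qpZURXmruqhVMiIRNWmruqqWVUNHq7u6h0REMjRIqrqqmGVDSKvM3KlVVWZUR5q8u6l1Q1i83u3JVVZ4dVZ6vMy6dUNZvd3+yWVYmZdVebzNyWVEabu87tp2aaqXVom83bhlVWmqrO7aiImqp1aJvN24ZVVnmr3tyYiJqqdXmbveyWVURoq9y6mHeaqpZ6q7ztp1Q0equ6qYd2iaqoiqvM7bhURpqqmZh2ZnmqqZqrze64VFeamHZ3ZlVoqqqqqrzdt1RXmHZVZlZVZ6qqqqqrzKdVVodlVVVVZWeaqqqqqruWZmZ3VURFVWVniaqqqpqpd4iHd2VURVVlaJmZmZh4mImqh3d3ZVVVZnmqmIiHeIiaqpiJiHZVVVaLuodmdmeJmaqqqqqXZVVnnMqGVVVWd4mqu7uqqHZlZ53bllVVVWZ5vO7Lqql2VWet25dmZlVmir3+y6qpdlVWrcuYd3dmZ5q9/suph2VVVq3KmHZ3d3eavN26mGZVVVesy6mGZmZ4mqu6qpmHVWVYrMuqp2ZniIiaqqqZiHZmab26qqlmaHdmZ4mYh3iY"/>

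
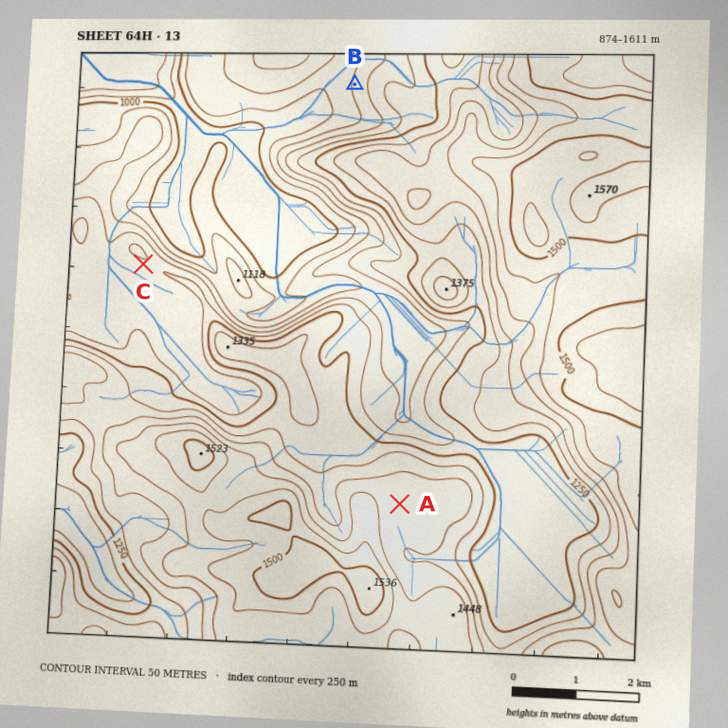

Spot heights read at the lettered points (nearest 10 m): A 1370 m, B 1110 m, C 1190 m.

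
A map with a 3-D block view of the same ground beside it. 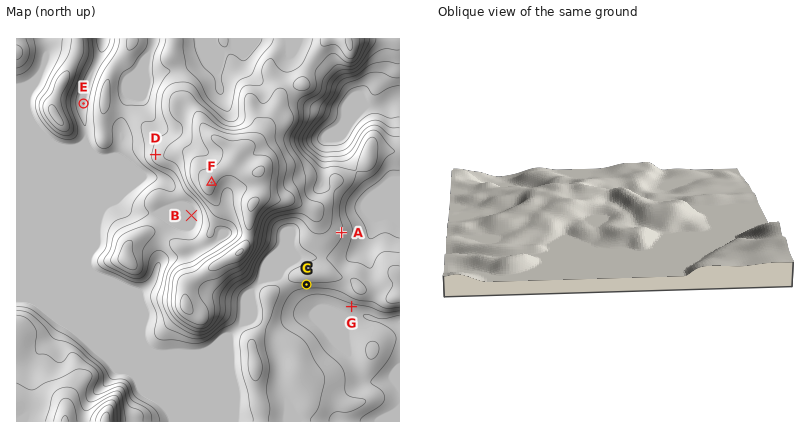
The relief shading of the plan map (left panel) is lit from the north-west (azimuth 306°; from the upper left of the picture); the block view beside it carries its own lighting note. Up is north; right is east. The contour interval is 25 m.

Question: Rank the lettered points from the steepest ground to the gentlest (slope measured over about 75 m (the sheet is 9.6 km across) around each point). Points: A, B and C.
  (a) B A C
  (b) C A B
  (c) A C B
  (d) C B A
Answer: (b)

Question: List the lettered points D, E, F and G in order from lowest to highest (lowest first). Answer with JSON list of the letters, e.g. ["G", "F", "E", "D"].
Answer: ["G", "E", "D", "F"]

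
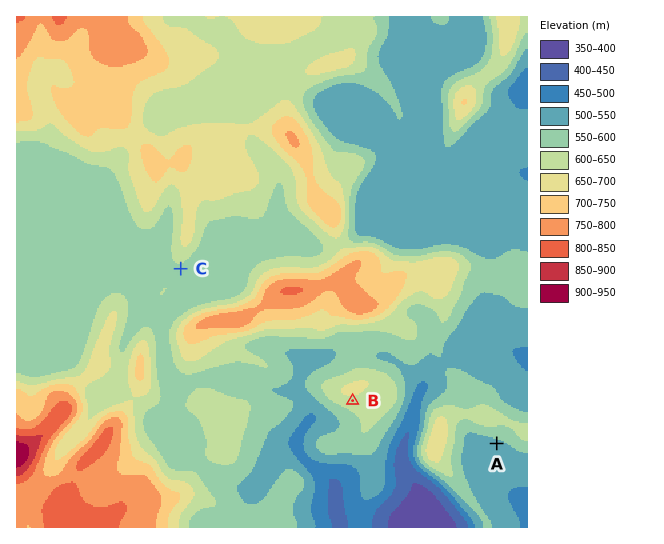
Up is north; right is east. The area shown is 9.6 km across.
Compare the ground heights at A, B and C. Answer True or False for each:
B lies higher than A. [True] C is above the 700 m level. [False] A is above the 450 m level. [True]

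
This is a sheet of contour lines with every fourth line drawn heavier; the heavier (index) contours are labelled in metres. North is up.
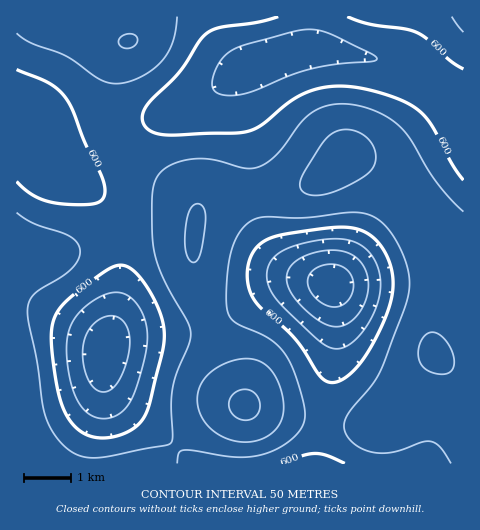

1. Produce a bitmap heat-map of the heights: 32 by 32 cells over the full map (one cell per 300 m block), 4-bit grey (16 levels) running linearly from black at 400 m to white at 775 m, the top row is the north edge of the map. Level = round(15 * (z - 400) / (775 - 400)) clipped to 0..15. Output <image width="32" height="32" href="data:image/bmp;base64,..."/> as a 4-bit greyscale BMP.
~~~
<image width="32" height="32" href="data:image/bmp;base64,Qk12AgAAAAAAAHYAAAAoAAAAIAAAACAAAAABAAQAAAAAAAACAAATCwAAEwsAABAAAAAAAAAAAAAAABEREQAiIiIAMzMzAERERABVVVUAZmZmAHd3dwCIiIgAmZmZAKqqqgC7u7sAzMzMAN3d3QDu7u4A////ALu6qqq7qqqqqpiIiZqqmaq7qpmZmqqrvMy6mZqruqqru6mHd4mqvM3dy6mau7u6q7qodmZ4mrze7tupmru7u7u6l2VVaJrN3u7bqZmru7u7updURGeavN7ty6mJmru8zLqHVDRXmrzN3cuYiIq7zMy6hkMzV4q7zMy6l3eJq8zMuoZDM1aJq7u7qYZmeKvMzLmGVDRWiaqqqphlVWebzMuph2VEV4mqqpmGVDNGiry7qph2VWeau6qYZUIiNXm7u6qph2Z4m7u5h2QxETV5q7u7qpiHiavMuYdUMhI1eau7u7qpiJm8zLqHZUMjRoq7u7u6qZmavMy6mHZVVWeavMu6qqmZmrzMuqmIh3eIq8zLqpmZiZq8zMuqqqqZmqvMu5mIiIiavMzLu7u7u7u7y7qId3iImrvMu7u8zMzLu7upd3d4iZqru7uqu8zMzMu6mHZneImZqqqqqqvM3czLuph2Z4iZmZmZmZmqvMzMy6mHZneImYiIiIiImrvMzLqph2Z3iZmId3d3eImru7uqmHd3eImZiHd3Z3eImqqqmYd3d4iZmZiHdmZmd4iZmId3d4iJmqqpmHZmVmZ3d3d3d3eJmau7u6mHZlVVZmZmZneImqq7zMuph2ZlVVVmZmd4iaq7u8zMuph3dmZmZnd3iJm7u7u7y7qZiIh3d3eIiJma"/>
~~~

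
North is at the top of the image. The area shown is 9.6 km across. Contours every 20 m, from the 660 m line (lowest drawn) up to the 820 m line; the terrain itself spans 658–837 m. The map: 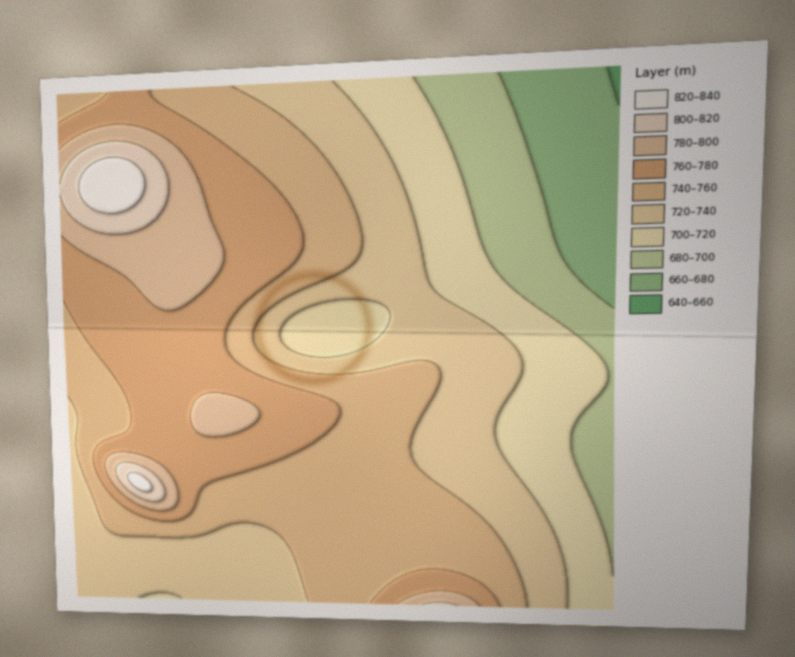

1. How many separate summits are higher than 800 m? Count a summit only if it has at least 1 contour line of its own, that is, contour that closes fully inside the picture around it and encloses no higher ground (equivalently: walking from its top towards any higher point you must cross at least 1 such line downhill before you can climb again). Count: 2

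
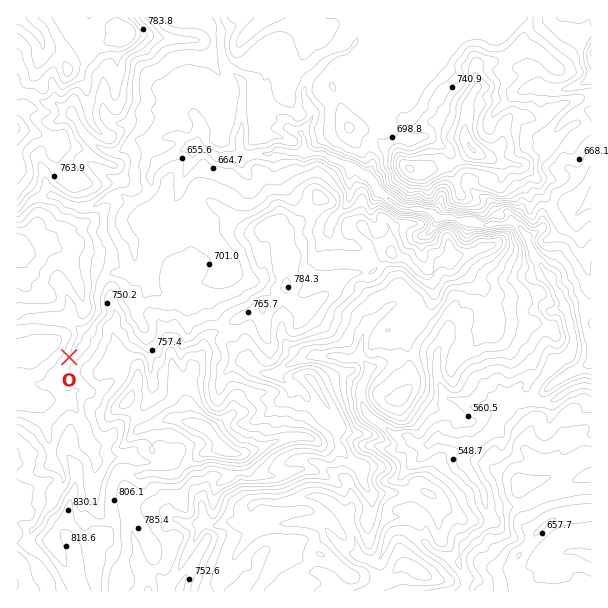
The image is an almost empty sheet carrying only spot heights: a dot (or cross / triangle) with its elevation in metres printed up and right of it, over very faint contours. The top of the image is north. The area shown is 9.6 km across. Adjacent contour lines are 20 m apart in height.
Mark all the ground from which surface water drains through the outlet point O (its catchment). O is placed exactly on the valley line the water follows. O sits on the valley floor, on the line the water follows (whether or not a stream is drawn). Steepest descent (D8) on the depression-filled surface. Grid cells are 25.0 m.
7.073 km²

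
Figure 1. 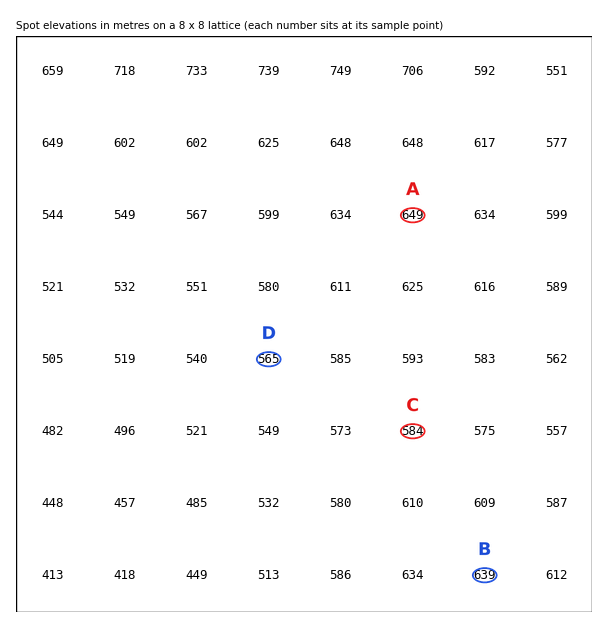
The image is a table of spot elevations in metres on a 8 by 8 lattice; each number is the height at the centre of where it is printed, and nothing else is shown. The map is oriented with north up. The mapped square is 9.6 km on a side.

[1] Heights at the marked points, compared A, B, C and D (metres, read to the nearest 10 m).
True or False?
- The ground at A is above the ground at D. True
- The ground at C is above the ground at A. False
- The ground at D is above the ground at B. False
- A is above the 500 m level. True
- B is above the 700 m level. False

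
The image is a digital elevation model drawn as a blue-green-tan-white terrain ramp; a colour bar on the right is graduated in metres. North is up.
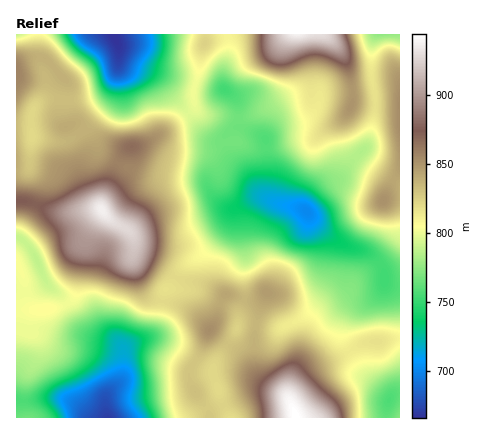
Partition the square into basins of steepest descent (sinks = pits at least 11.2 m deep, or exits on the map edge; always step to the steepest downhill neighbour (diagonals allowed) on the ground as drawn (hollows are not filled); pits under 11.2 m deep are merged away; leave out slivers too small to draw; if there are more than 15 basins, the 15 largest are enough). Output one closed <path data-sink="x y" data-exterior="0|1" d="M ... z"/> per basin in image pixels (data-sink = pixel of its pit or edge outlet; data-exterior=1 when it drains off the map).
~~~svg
<path data-sink="306 212" data-exterior="0" d="M324 34l-26 0-2 2 1 12 10 28-1 8-4 4-32 19-26 11-38-3-6-2-6-7-4 6-38 28-10 5-12 2-6 5-11 20-12 32 3 10 28 20 2 20 38 22 12 5 18 2 22 11 24 6 8-1 11-7-8 18-4 18 0 40 11 15 18 10 6 8 0-5 5-8 17-18 26-12 26-15 36-5 0-142-6-1-10 3 16-26 0-66-48-3 0-19-6-24-11-16z"/><path data-sink="108 418" data-exterior="1" d="M102 211l-17 29-9 52-8 11-18 6-14 1-4-2-6-10-2-20-8-14 0 154 194 0-2-8-17-26-2-12 15-26 4-14 8-12 4-16 6-10-24-11-22-3-20-13-22-10-4-3-2-20-22-14z"/><path data-sink="114 34" data-exterior="1" d="M206 34l-167 0-1 20-2 2 12 5 18 21-5 22 0 16 5 7 10-1 9 12 2 16-4 8-1 12 8 22 10 12 13-36 11-20 6-5 8-1 14-6 42-32-1-16 13-52z"/><path data-sink="32 136" data-exterior="0" d="M42 57l-12 1-14 8 0 134 14 2 28 10 42-3-10-13-8-22 0-8 5-12-2-16-9-12-10 1-5-7 0-16 5-22-16-20z"/><path data-sink="224 90" data-exterior="0" d="M296 34l-90 0-13 58 3 16 10 7 38 3 26-11 32-19 4-4 1-8-10-28z"/><path data-sink="388 400" data-exterior="0" d="M400 338l-36 5-56 30-18 23 0 6 6 16 104 0z"/><path data-sink="36 260" data-exterior="0" d="M26 201l-10 1 0 60 8 16 3 24 9 8 26-4 10-5 3-5 8-50 8-18 11-14 0-4-44 2z"/><path data-sink="380 34" data-exterior="1" d="M400 34l-75 0 10 10 11 16 6 24 0 19 48 3z"/><path data-sink="16 34" data-exterior="1" d="M38 34l-22 0 0 31 22-11z"/>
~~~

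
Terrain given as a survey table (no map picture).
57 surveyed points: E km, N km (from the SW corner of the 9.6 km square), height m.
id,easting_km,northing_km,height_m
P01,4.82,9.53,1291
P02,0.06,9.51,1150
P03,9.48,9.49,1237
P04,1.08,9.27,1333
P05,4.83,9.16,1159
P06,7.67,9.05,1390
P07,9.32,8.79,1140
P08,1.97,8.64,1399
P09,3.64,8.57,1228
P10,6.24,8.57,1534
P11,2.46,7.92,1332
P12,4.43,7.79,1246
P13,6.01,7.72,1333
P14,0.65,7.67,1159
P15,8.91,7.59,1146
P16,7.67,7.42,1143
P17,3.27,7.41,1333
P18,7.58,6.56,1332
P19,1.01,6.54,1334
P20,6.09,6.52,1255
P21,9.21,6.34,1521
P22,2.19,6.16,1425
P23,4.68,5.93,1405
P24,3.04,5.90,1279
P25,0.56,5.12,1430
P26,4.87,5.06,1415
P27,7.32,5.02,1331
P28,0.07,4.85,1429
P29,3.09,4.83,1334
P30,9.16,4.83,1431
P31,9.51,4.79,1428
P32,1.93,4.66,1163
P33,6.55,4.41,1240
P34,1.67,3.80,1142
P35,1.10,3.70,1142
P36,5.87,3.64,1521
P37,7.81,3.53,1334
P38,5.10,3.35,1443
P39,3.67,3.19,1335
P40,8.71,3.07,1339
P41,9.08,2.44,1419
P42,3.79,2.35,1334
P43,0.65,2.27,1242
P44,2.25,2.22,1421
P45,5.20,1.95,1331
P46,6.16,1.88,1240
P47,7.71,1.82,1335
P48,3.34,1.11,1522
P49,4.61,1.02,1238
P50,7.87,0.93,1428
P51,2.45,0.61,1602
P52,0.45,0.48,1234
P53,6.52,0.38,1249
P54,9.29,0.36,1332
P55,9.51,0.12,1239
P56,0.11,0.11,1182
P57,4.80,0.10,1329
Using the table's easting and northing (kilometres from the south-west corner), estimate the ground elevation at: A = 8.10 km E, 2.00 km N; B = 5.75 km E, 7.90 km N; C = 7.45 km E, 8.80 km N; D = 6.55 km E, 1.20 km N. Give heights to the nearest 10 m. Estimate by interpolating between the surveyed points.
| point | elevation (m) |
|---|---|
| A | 1340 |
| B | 1330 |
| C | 1460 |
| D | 1240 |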